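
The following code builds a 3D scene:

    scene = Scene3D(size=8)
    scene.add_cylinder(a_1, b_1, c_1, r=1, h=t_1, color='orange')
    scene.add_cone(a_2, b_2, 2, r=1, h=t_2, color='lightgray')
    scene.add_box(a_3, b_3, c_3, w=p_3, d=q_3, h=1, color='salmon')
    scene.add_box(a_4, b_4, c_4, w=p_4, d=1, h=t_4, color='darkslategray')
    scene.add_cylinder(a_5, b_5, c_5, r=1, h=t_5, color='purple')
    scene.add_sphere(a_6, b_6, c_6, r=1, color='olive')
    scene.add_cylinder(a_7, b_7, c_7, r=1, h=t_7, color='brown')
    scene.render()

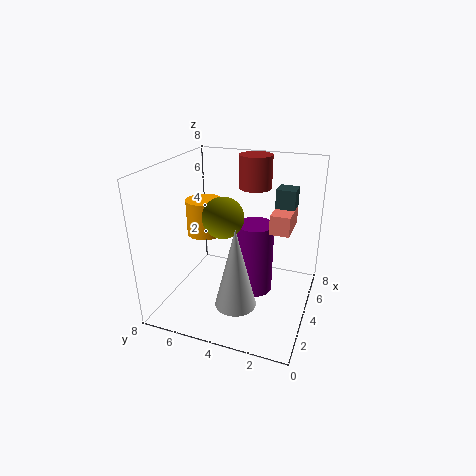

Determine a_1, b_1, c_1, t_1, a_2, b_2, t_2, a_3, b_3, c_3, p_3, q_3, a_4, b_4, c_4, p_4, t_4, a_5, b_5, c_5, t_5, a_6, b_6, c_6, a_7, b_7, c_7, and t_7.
a_1 = 4, b_1 = 6, c_1 = 4, t_1 = 2, a_2 = 1, b_2 = 3, t_2 = 4, a_3 = 3, b_3 = 1, c_3 = 5, p_3 = 2, q_3 = 1, a_4 = 4, b_4 = 1, c_4 = 6, p_4 = 1, t_4 = 1, a_5 = 4, b_5 = 3, c_5 = 1, t_5 = 4, a_6 = 2, b_6 = 4, c_6 = 6, a_7 = 7, b_7 = 4, c_7 = 6, t_7 = 2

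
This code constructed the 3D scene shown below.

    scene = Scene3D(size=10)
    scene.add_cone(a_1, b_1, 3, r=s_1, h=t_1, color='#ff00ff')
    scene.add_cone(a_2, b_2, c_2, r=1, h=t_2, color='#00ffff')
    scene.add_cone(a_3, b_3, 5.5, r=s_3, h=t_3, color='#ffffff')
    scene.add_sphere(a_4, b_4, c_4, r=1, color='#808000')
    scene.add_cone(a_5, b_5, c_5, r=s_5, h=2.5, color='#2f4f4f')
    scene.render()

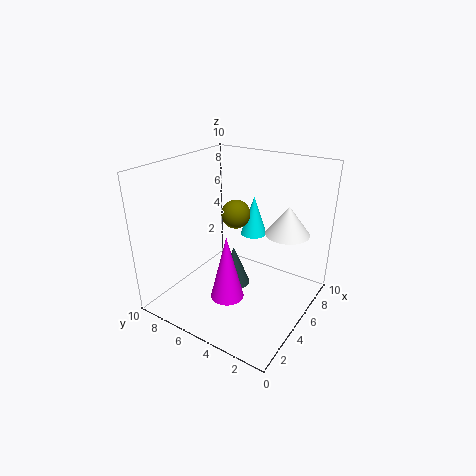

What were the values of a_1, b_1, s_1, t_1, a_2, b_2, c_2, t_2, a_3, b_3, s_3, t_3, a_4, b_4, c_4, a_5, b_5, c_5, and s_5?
a_1 = 1.5
b_1 = 3.5
s_1 = 1
t_1 = 4
a_2 = 8
b_2 = 5.5
c_2 = 4
t_2 = 3
a_3 = 6.5
b_3 = 2
s_3 = 1.5
t_3 = 2
a_4 = 5.5
b_4 = 5.5
c_4 = 6.5
a_5 = 3
b_5 = 4
c_5 = 3
s_5 = 1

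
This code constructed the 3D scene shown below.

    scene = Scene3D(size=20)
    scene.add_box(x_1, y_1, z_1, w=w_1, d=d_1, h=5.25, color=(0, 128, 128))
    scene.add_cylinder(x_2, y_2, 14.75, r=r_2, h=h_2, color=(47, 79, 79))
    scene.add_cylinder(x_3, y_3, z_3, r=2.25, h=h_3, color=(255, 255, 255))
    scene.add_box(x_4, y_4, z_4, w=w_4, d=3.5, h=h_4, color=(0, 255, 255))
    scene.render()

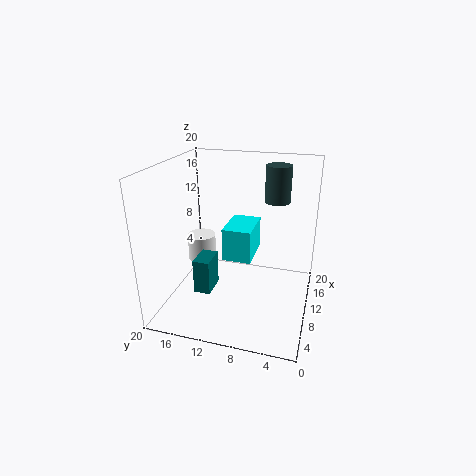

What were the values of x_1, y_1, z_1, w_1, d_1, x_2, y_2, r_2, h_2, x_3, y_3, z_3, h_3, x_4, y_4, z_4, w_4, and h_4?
x_1 = 8.5; y_1 = 14; z_1 = 0.75; w_1 = 4; d_1 = 2.5; x_2 = 13; y_2 = 5.25; r_2 = 1.75; h_2 = 5; x_3 = 15.25; y_3 = 17.75; z_3 = 3; h_3 = 4.25; x_4 = 4; y_4 = 6.75; z_4 = 9.75; w_4 = 5.25; h_4 = 4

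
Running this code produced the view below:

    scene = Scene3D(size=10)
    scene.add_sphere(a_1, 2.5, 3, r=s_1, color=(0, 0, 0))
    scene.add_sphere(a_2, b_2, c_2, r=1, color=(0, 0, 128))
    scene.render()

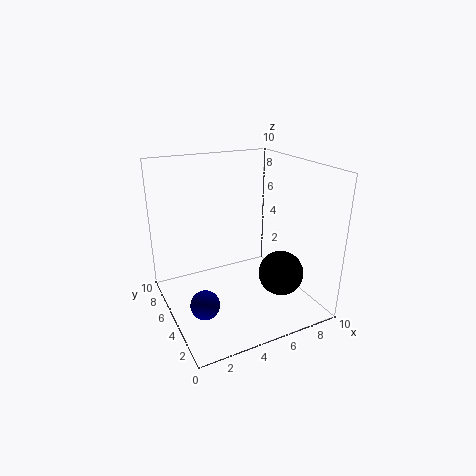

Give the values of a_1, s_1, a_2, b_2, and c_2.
a_1 = 7
s_1 = 1.5
a_2 = 2
b_2 = 4
c_2 = 1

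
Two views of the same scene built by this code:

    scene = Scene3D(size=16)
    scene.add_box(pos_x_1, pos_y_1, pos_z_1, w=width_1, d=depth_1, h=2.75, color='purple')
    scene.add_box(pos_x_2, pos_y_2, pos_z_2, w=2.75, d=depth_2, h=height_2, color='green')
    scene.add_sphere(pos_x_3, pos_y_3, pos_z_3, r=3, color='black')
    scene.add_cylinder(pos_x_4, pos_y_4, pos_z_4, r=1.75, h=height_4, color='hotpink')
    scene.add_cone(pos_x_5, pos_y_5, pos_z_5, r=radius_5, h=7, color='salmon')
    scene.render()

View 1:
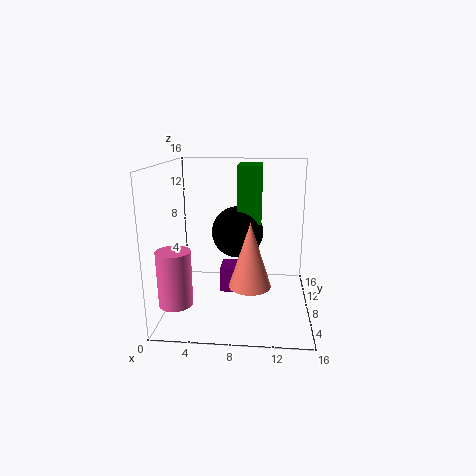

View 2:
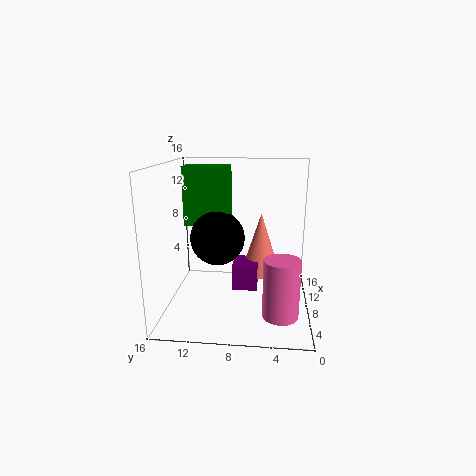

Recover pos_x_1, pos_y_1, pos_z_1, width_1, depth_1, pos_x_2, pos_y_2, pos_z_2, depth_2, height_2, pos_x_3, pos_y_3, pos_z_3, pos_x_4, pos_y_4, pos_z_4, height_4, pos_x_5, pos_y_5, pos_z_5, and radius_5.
pos_x_1 = 6.25, pos_y_1 = 5.75, pos_z_1 = 2.5, width_1 = 3.5, depth_1 = 2.75, pos_x_2 = 7.75, pos_y_2 = 9, pos_z_2 = 9.25, depth_2 = 5, height_2 = 6.5, pos_x_3 = 7.75, pos_y_3 = 10.25, pos_z_3 = 8, pos_x_4 = 2, pos_y_4 = 3.25, pos_z_4 = 2.25, height_4 = 5.75, pos_x_5 = 9.5, pos_y_5 = 5.5, pos_z_5 = 3.5, radius_5 = 2.25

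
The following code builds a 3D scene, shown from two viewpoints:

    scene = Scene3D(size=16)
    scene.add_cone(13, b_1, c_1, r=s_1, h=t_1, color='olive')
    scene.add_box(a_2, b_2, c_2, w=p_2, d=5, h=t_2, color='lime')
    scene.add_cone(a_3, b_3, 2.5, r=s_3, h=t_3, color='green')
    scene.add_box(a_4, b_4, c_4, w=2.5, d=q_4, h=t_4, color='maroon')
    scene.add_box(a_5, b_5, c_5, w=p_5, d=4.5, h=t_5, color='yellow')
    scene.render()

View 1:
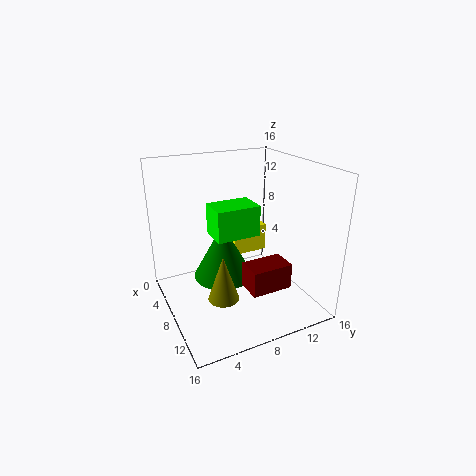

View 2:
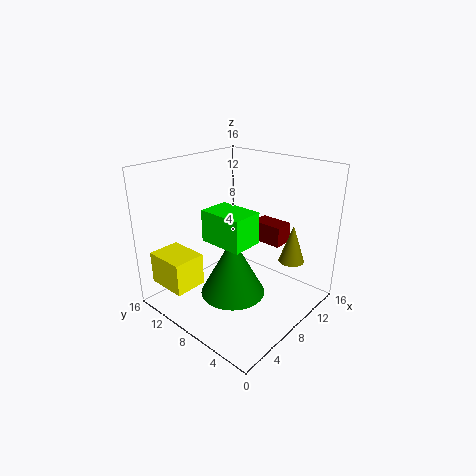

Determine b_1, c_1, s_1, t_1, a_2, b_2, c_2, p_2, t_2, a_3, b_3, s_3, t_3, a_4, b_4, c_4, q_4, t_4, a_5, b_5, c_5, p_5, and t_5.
b_1 = 4
c_1 = 4.5
s_1 = 1.5
t_1 = 4.5
a_2 = 5
b_2 = 5.5
c_2 = 8
p_2 = 3.5
t_2 = 3.5
a_3 = 6
b_3 = 7
s_3 = 3.5
t_3 = 6.5
a_4 = 13
b_4 = 6
c_4 = 5.5
q_4 = 4
t_4 = 2.5
a_5 = 0.5
b_5 = 9.5
c_5 = 3.5
p_5 = 3.5
t_5 = 3.5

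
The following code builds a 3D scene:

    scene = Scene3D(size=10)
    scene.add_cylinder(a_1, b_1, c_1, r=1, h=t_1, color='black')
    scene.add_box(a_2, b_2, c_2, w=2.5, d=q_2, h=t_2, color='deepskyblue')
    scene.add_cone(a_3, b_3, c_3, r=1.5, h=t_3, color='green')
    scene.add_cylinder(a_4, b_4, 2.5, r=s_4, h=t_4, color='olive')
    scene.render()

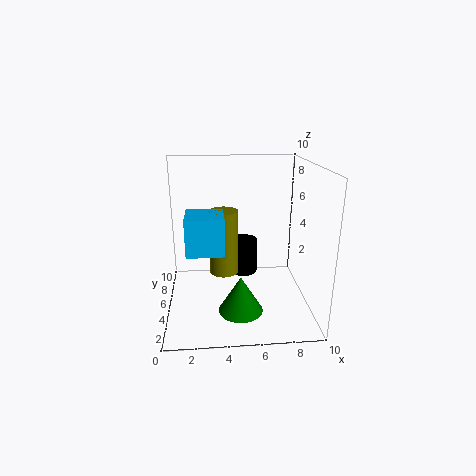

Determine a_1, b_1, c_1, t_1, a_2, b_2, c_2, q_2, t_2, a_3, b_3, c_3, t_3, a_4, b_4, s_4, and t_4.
a_1 = 5.5; b_1 = 6; c_1 = 2; t_1 = 2.5; a_2 = 1.5; b_2 = 3; c_2 = 4.5; q_2 = 2.5; t_2 = 2.5; a_3 = 5; b_3 = 3; c_3 = 0.5; t_3 = 2.5; a_4 = 4; b_4 = 5; s_4 = 1; t_4 = 4.5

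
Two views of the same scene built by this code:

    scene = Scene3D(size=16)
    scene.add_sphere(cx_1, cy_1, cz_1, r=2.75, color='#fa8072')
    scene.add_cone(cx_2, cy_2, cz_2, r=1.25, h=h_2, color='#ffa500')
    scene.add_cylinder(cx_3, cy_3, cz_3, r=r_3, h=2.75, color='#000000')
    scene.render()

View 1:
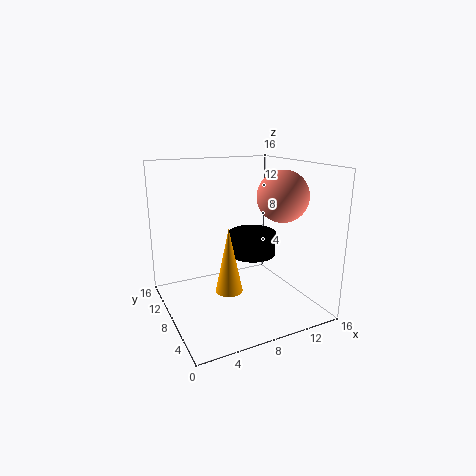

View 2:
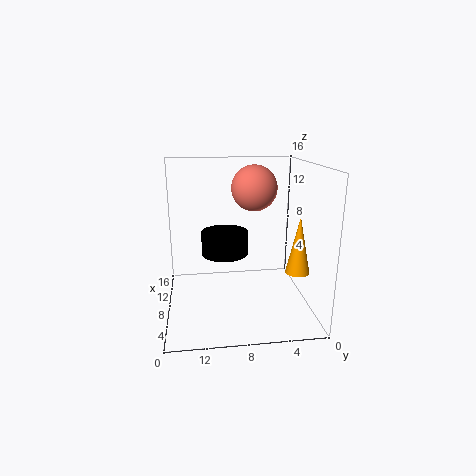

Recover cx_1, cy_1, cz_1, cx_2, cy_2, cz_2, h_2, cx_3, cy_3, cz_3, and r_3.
cx_1 = 12, cy_1 = 5.5, cz_1 = 12.75, cx_2 = 4.25, cy_2 = 2.25, cz_2 = 5.25, h_2 = 6, cx_3 = 10.5, cy_3 = 9.25, cz_3 = 5.25, r_3 = 2.75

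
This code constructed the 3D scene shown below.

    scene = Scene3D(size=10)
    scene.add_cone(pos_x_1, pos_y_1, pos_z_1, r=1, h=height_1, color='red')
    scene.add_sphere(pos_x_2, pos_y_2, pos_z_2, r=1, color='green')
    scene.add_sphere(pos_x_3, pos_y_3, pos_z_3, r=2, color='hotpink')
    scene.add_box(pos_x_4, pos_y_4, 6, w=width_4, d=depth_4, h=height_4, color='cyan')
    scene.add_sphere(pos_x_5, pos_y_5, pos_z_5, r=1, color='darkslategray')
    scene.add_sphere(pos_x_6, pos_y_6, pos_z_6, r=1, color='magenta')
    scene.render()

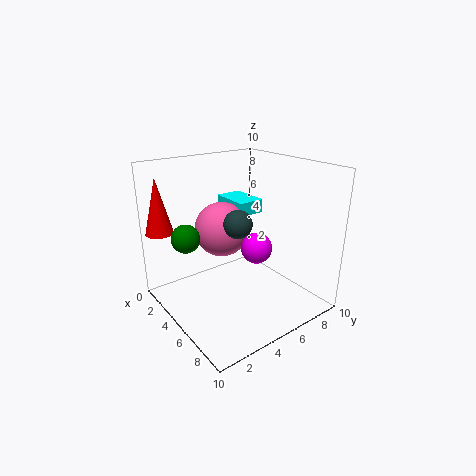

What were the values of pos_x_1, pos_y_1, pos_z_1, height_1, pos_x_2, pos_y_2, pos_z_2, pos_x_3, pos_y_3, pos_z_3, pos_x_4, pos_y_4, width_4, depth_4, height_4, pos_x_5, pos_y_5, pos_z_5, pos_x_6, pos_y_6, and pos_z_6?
pos_x_1 = 1; pos_y_1 = 1; pos_z_1 = 5; height_1 = 4; pos_x_2 = 3; pos_y_2 = 2; pos_z_2 = 5; pos_x_3 = 3; pos_y_3 = 5; pos_z_3 = 5; pos_x_4 = 1; pos_y_4 = 6; width_4 = 3; depth_4 = 2; height_4 = 1; pos_x_5 = 5; pos_y_5 = 5; pos_z_5 = 6; pos_x_6 = 7; pos_y_6 = 5; pos_z_6 = 5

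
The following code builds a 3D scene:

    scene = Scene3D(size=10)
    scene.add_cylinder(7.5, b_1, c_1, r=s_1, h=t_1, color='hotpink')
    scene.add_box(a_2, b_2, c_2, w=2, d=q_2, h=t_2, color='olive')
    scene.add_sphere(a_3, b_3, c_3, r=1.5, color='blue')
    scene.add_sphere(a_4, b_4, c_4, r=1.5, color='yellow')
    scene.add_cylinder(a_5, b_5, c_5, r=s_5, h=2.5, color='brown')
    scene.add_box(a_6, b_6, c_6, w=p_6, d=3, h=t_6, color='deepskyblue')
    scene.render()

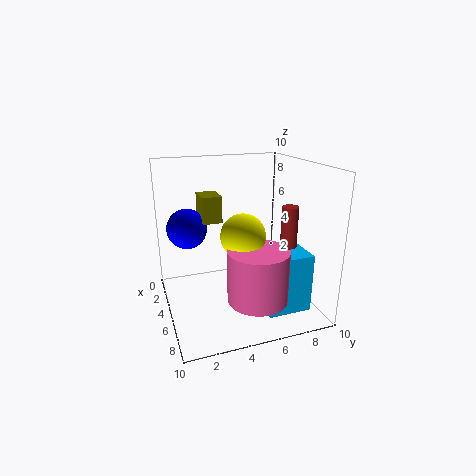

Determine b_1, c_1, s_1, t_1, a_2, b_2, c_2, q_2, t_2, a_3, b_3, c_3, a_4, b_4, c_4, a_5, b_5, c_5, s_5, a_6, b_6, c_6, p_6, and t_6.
b_1 = 5.5; c_1 = 1.5; s_1 = 2; t_1 = 3.5; a_2 = 1; b_2 = 3; c_2 = 5.5; q_2 = 1.5; t_2 = 2; a_3 = 2; b_3 = 2; c_3 = 5; a_4 = 6; b_4 = 5; c_4 = 5.5; a_5 = 8.5; b_5 = 7; c_5 = 5.5; s_5 = 0.5; a_6 = 5.5; b_6 = 6; c_6 = 0.5; p_6 = 3; t_6 = 4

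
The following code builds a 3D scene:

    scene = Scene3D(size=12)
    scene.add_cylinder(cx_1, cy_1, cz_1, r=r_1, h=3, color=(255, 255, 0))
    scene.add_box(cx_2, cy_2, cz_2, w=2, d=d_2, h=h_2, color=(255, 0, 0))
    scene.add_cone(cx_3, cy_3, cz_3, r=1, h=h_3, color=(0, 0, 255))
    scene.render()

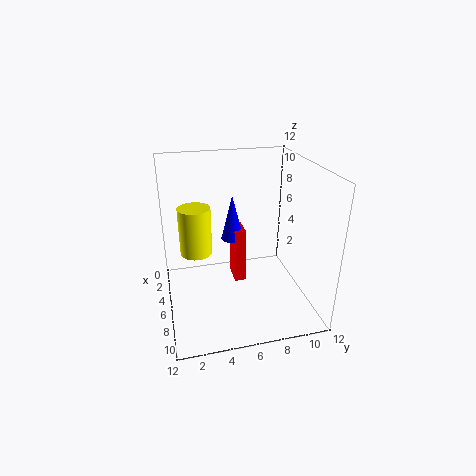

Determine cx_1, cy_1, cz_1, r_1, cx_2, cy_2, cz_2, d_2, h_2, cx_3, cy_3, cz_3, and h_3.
cx_1 = 11, cy_1 = 2, cz_1 = 8, r_1 = 1, cx_2 = 3, cy_2 = 6, cz_2 = 1, d_2 = 1, h_2 = 5, cx_3 = 4, cy_3 = 6, cz_3 = 5, h_3 = 4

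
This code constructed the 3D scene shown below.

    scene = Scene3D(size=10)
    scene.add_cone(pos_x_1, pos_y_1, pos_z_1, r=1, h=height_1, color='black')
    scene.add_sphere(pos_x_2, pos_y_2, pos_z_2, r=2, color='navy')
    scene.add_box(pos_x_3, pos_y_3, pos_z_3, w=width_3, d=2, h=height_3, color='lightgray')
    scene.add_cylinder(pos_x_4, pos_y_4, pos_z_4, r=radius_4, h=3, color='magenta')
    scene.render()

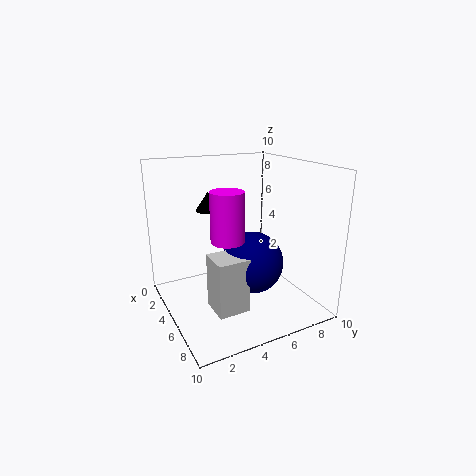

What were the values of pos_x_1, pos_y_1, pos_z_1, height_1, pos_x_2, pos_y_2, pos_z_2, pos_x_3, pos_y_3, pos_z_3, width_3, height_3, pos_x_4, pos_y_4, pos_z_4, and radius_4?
pos_x_1 = 1, pos_y_1 = 4.5, pos_z_1 = 6, height_1 = 1.5, pos_x_2 = 7, pos_y_2 = 5, pos_z_2 = 4, pos_x_3 = 6.5, pos_y_3 = 2, pos_z_3 = 1.5, width_3 = 2, height_3 = 3.5, pos_x_4 = 7.5, pos_y_4 = 3, pos_z_4 = 6, radius_4 = 1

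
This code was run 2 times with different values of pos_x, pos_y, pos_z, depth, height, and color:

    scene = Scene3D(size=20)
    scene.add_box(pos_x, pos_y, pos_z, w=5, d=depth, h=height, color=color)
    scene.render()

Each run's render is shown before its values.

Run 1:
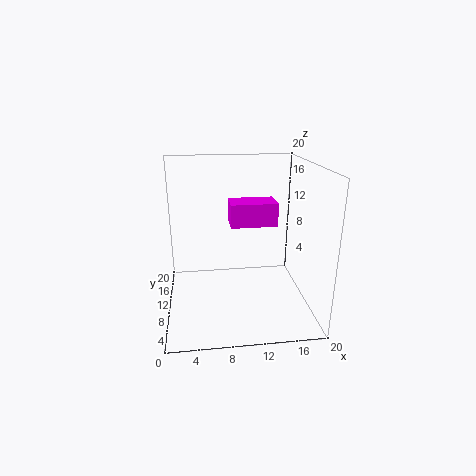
pos_x = 8, pos_y = 0.5, pos_z = 15, depth = 3, height = 2.5, color = 'magenta'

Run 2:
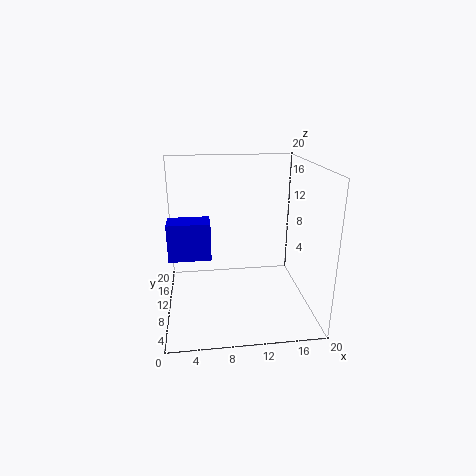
pos_x = 1, pos_y = 3.5, pos_z = 10, depth = 3, height = 4.5, color = 'blue'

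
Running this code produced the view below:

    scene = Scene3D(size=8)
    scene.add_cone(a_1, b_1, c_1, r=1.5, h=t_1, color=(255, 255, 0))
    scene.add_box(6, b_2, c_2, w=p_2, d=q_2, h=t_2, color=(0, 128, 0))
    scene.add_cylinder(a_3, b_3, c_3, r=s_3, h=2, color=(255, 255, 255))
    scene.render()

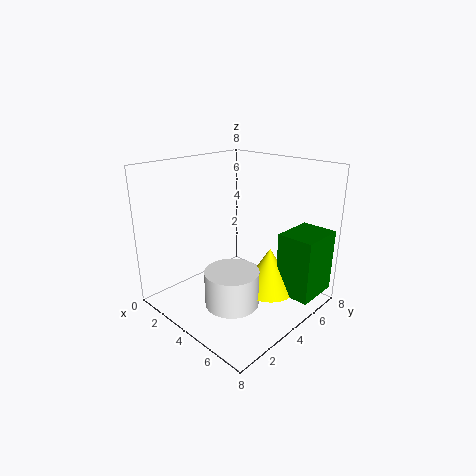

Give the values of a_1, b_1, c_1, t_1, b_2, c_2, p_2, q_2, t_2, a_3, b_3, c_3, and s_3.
a_1 = 5.5
b_1 = 5
c_1 = 1
t_1 = 2.5
b_2 = 5
c_2 = 1
p_2 = 2
q_2 = 2.5
t_2 = 3.5
a_3 = 4.5
b_3 = 3
c_3 = 0.5
s_3 = 1.5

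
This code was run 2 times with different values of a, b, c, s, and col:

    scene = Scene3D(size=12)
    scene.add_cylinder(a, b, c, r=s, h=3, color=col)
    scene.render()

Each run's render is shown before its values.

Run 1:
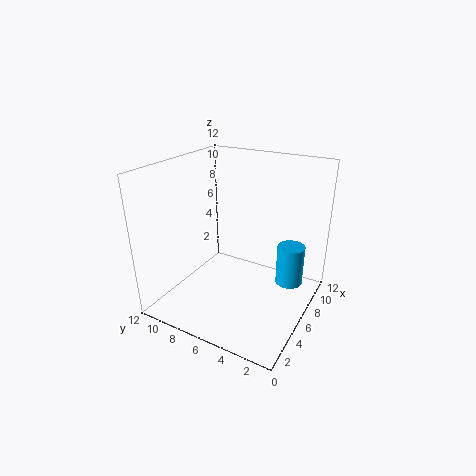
a = 5
b = 1
c = 4
s = 1
col = 'deepskyblue'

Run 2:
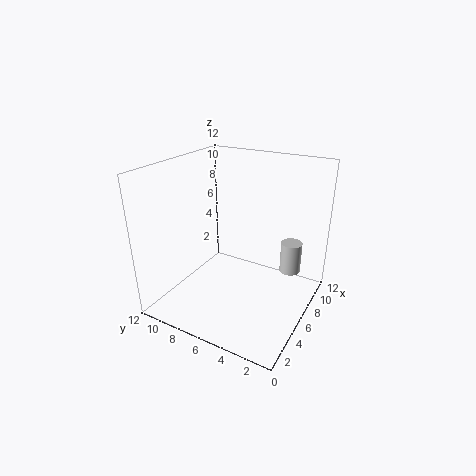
a = 11
b = 3
c = 1
s = 1
col = 'lightgray'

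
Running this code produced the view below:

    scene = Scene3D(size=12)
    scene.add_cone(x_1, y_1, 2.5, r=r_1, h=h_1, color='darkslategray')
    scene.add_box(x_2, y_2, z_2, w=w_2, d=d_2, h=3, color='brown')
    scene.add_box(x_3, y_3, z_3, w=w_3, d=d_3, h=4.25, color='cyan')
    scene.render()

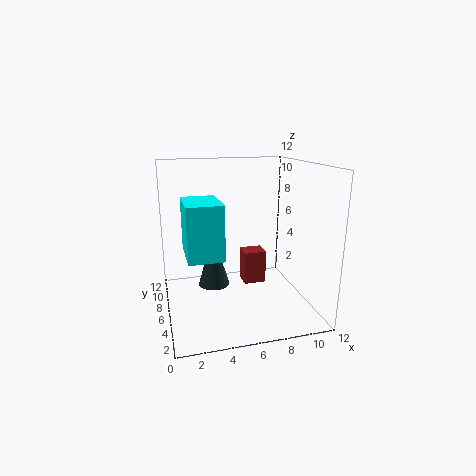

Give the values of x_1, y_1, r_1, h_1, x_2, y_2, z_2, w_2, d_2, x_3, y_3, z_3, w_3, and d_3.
x_1 = 3.75, y_1 = 5.25, r_1 = 1.25, h_1 = 4.25, x_2 = 7, y_2 = 7.25, z_2 = 1, w_2 = 2, d_2 = 1.75, x_3 = 1.5, y_3 = 3, z_3 = 5.25, w_3 = 2.75, d_3 = 4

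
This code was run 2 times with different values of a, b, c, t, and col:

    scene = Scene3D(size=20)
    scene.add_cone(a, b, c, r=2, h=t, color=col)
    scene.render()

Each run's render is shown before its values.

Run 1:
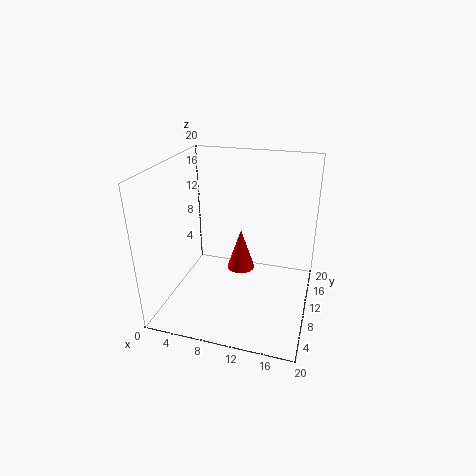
a = 10; b = 11.5; c = 4.5; t = 6; col = 'red'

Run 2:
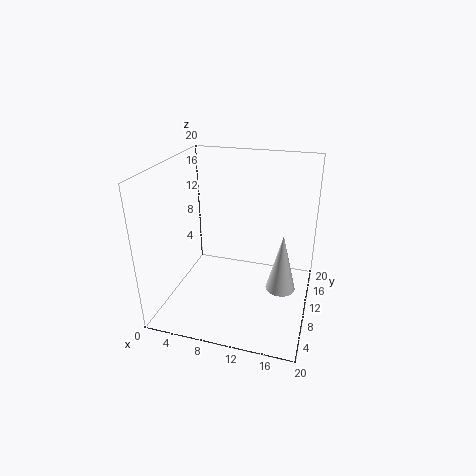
a = 16.5; b = 8.5; c = 4; t = 8; col = 'white'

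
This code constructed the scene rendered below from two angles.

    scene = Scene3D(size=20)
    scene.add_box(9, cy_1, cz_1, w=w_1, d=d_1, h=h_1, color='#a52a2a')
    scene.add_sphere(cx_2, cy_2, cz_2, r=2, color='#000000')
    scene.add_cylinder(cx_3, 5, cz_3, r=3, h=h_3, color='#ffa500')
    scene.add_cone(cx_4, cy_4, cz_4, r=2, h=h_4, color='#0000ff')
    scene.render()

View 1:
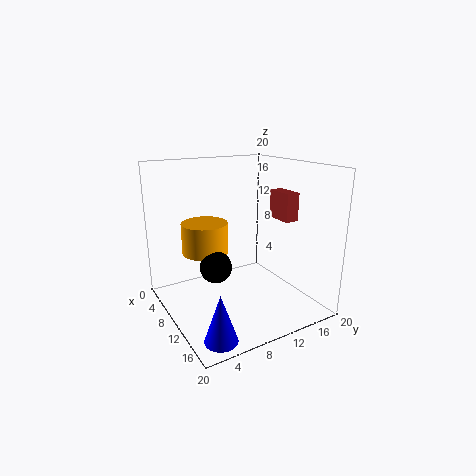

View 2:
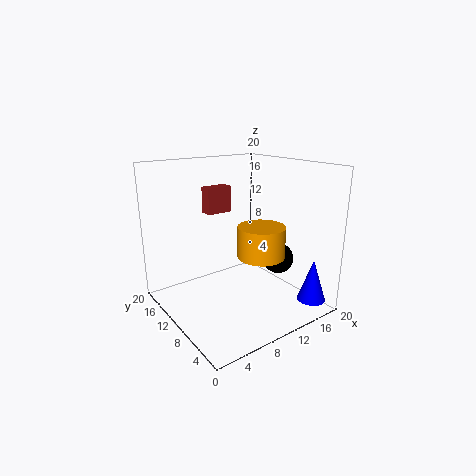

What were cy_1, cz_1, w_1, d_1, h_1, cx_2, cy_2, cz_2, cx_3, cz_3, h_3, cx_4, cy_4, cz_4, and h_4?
cy_1 = 16, cz_1 = 12, w_1 = 4, d_1 = 2, h_1 = 4, cx_2 = 13, cy_2 = 5, cz_2 = 8, cx_3 = 10, cz_3 = 9, h_3 = 4, cx_4 = 18, cy_4 = 3, cz_4 = 1, h_4 = 6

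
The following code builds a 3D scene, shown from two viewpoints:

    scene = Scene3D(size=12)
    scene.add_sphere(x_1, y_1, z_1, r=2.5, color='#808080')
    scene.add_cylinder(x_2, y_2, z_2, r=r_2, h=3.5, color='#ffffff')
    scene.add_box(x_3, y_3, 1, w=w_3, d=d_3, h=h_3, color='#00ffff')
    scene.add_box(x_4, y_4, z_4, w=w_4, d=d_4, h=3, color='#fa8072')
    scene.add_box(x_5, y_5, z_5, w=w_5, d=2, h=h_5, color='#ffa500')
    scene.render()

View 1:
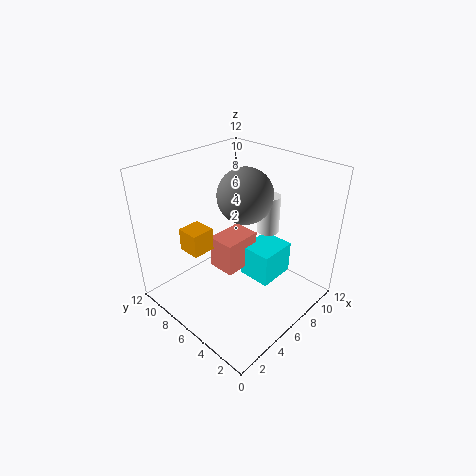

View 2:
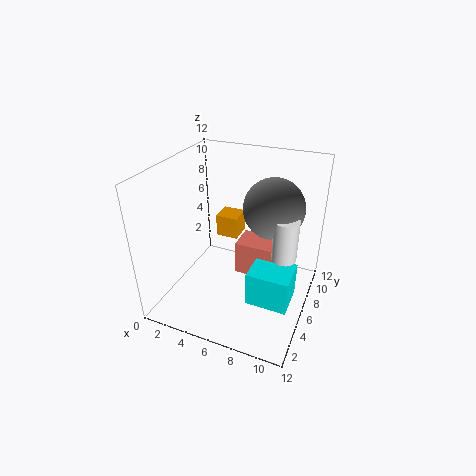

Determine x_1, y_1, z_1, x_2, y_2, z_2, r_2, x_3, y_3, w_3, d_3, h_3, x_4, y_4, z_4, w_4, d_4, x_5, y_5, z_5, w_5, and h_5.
x_1 = 8.5, y_1 = 7.5, z_1 = 8.5, x_2 = 10, y_2 = 6, z_2 = 5, r_2 = 1, x_3 = 7.5, y_3 = 4, w_3 = 3.5, d_3 = 3, h_3 = 3, x_4 = 5.5, y_4 = 6.5, z_4 = 2, w_4 = 3.5, d_4 = 2.5, x_5 = 3, y_5 = 8, z_5 = 4.5, w_5 = 2, h_5 = 2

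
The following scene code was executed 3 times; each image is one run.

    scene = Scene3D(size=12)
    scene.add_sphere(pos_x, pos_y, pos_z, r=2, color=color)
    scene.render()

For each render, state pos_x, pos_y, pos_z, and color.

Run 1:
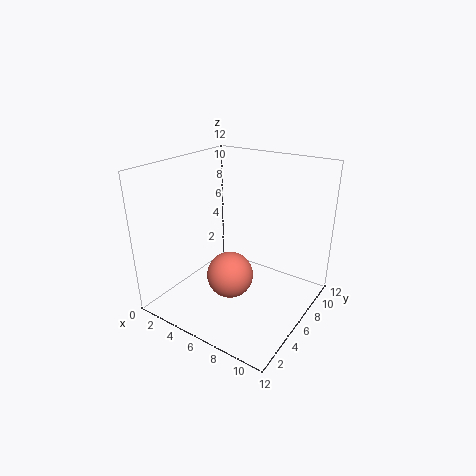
pos_x = 5.5; pos_y = 5.5; pos_z = 2.5; color = 'salmon'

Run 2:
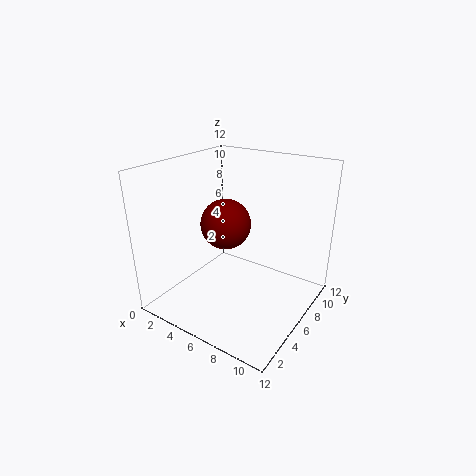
pos_x = 5.5; pos_y = 5; pos_z = 7.5; color = 'maroon'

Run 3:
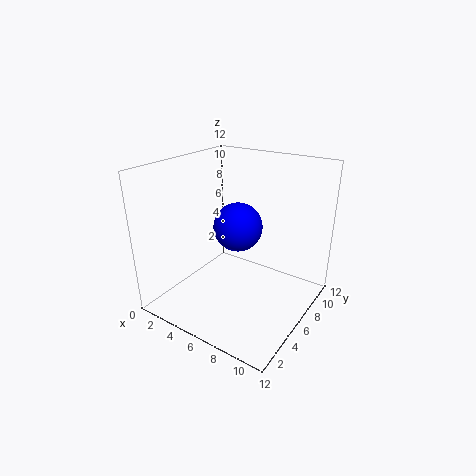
pos_x = 6; pos_y = 6; pos_z = 7; color = 'blue'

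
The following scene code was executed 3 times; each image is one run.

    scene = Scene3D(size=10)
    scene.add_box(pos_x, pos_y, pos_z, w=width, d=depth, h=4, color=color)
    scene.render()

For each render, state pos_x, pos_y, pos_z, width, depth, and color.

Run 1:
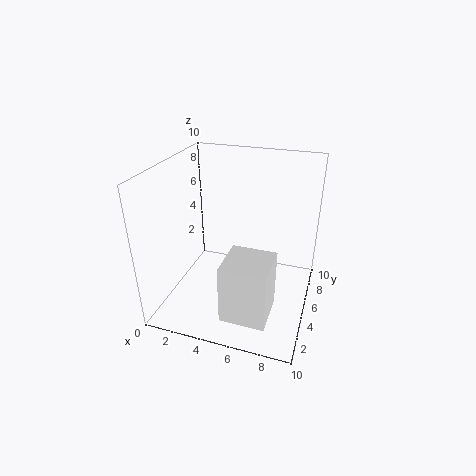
pos_x = 5, pos_y = 1, pos_z = 1, width = 3, depth = 3, color = 'white'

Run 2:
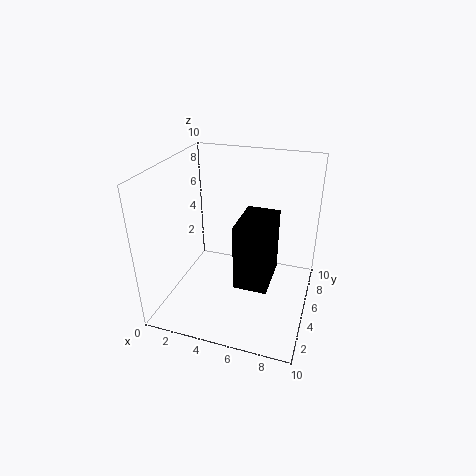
pos_x = 6, pos_y = 1, pos_z = 4, width = 2, depth = 3, color = 'black'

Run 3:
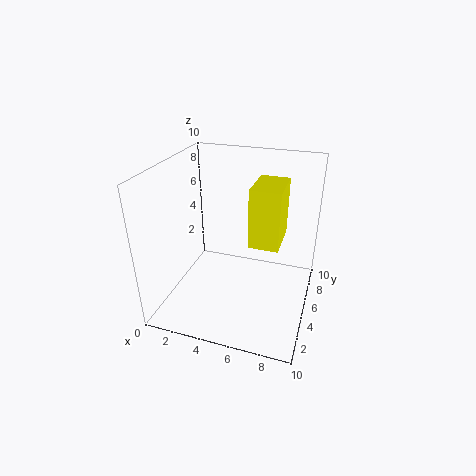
pos_x = 6, pos_y = 4, pos_z = 5, width = 2, depth = 3, color = 'yellow'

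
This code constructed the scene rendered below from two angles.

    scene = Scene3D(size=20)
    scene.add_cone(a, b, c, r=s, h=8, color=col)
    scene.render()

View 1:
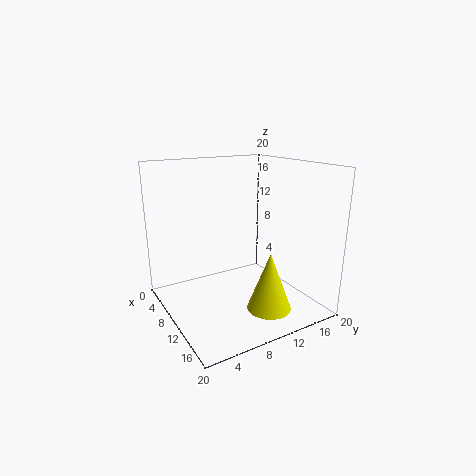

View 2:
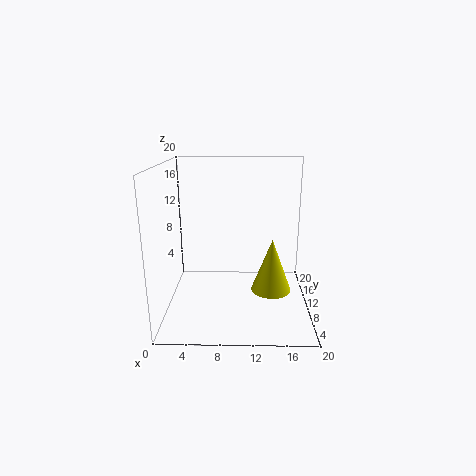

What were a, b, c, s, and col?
a = 15
b = 12
c = 1
s = 3
col = 'yellow'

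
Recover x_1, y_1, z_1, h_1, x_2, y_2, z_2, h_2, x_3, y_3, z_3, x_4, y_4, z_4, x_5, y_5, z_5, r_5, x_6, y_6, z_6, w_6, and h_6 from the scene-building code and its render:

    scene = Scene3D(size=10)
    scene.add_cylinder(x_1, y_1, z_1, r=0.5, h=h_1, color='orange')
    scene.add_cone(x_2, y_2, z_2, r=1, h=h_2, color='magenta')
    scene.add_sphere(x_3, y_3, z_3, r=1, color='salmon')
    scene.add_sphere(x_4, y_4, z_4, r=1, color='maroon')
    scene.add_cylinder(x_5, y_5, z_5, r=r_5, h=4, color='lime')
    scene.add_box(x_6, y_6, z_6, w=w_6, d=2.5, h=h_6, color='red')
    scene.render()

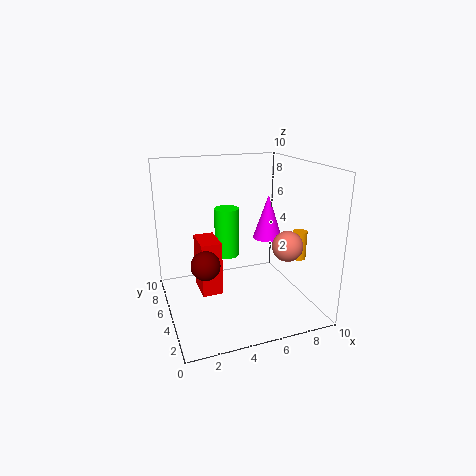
x_1 = 9
y_1 = 3.5
z_1 = 3.5
h_1 = 2
x_2 = 7
y_2 = 4.5
z_2 = 5
h_2 = 3
x_3 = 7.5
y_3 = 2.5
z_3 = 5
x_4 = 2.5
y_4 = 4.5
z_4 = 3.5
x_5 = 5.5
y_5 = 9
z_5 = 2
r_5 = 1
x_6 = 2.5
y_6 = 5.5
z_6 = 0.5
w_6 = 1.5
h_6 = 4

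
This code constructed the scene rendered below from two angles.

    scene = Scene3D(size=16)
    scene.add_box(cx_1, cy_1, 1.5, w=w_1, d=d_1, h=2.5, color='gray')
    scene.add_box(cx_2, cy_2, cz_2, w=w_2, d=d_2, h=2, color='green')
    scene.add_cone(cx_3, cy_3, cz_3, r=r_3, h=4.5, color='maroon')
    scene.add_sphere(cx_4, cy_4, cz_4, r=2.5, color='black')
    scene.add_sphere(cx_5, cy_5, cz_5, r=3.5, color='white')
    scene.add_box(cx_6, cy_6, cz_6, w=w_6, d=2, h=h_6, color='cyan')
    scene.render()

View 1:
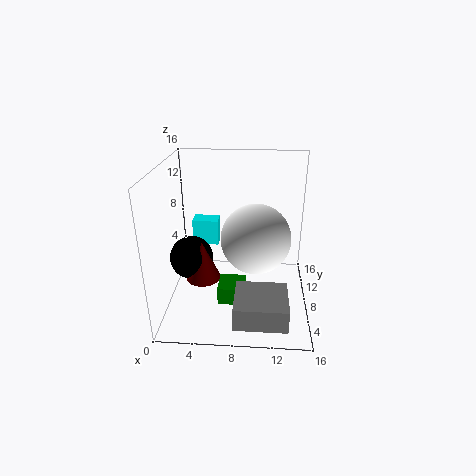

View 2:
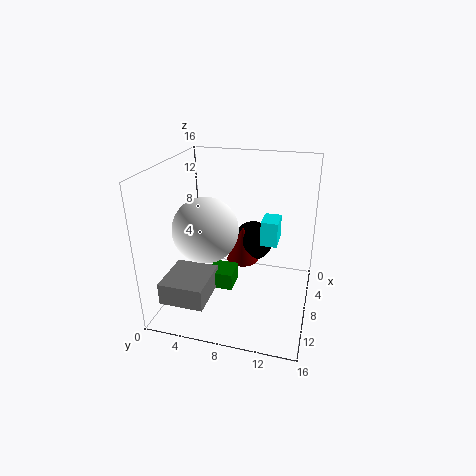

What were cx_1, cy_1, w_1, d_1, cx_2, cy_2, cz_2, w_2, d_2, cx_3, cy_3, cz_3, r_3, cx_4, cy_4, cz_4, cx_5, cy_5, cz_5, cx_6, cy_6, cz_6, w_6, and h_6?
cx_1 = 8; cy_1 = 0.5; w_1 = 5.5; d_1 = 5; cx_2 = 6; cy_2 = 4.5; cz_2 = 1.5; w_2 = 3; d_2 = 3; cx_3 = 4; cy_3 = 7.5; cz_3 = 3; r_3 = 2; cx_4 = 2.5; cy_4 = 8.5; cz_4 = 5; cx_5 = 10; cy_5 = 5; cz_5 = 9.5; cx_6 = 2.5; cy_6 = 10; cz_6 = 6; w_6 = 3; h_6 = 3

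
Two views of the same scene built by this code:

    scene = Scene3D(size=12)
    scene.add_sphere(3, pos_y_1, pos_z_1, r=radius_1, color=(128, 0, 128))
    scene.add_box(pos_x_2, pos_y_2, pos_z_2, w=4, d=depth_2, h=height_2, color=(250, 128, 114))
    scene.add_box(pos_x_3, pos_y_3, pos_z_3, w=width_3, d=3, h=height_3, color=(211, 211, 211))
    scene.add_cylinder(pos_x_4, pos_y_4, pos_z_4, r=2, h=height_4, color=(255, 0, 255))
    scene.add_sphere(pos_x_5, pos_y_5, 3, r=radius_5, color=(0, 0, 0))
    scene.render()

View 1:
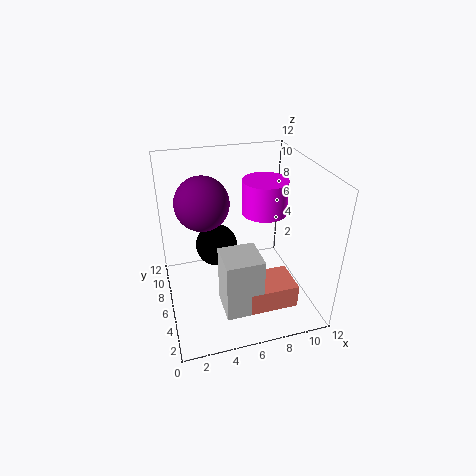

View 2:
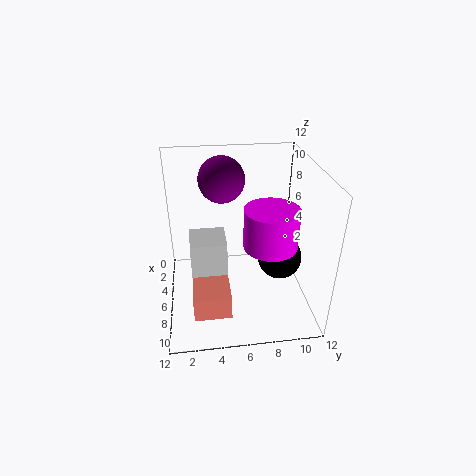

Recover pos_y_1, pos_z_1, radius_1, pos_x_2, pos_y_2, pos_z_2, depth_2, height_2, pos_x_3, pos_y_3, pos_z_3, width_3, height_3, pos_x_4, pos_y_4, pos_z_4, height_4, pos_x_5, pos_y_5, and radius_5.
pos_y_1 = 5, pos_z_1 = 10, radius_1 = 2, pos_x_2 = 6, pos_y_2 = 2, pos_z_2 = 1, depth_2 = 3, height_2 = 2, pos_x_3 = 4, pos_y_3 = 2, pos_z_3 = 1, width_3 = 3, height_3 = 5, pos_x_4 = 9, pos_y_4 = 8, pos_z_4 = 7, height_4 = 3, pos_x_5 = 5, pos_y_5 = 10, radius_5 = 2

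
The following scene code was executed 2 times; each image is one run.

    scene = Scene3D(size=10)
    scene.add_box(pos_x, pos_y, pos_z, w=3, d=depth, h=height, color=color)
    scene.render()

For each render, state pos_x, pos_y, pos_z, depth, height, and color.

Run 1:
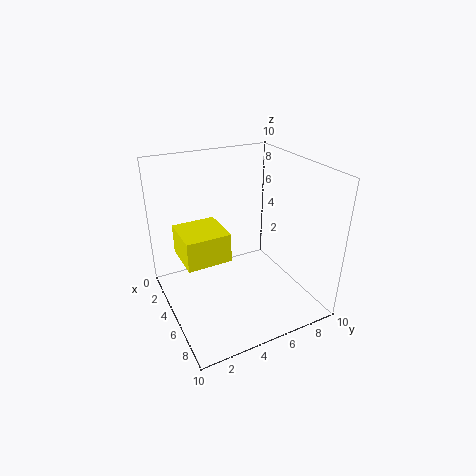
pos_x = 3
pos_y = 1
pos_z = 4
depth = 3
height = 2
color = 'yellow'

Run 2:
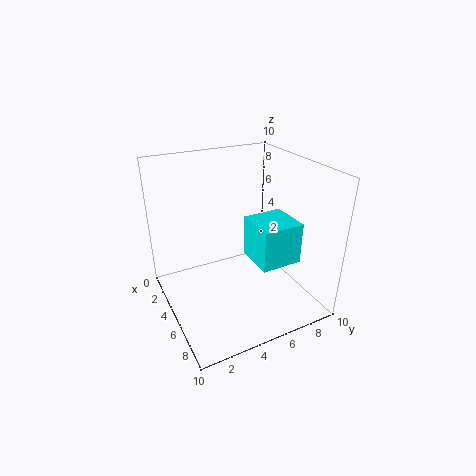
pos_x = 4
pos_y = 6
pos_z = 3
depth = 3
height = 3
color = 'cyan'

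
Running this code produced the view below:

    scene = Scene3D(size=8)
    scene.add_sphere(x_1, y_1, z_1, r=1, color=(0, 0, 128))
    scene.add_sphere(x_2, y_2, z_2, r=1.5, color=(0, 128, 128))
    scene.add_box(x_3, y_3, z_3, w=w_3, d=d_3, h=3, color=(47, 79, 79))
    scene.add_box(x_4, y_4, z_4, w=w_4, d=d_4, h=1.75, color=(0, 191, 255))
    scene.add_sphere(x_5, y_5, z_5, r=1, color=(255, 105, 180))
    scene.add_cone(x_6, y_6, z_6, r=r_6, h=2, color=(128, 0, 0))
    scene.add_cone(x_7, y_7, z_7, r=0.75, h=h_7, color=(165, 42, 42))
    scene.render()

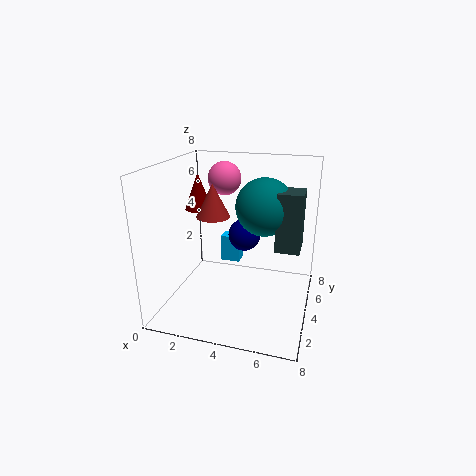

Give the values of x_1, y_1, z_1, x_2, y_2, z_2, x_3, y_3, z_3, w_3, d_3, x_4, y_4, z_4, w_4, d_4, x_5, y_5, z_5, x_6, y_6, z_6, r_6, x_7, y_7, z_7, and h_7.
x_1 = 3.75
y_1 = 6.25
z_1 = 3.25
x_2 = 5.5
y_2 = 3.75
z_2 = 6
x_3 = 6.25
y_3 = 2.75
z_3 = 4
w_3 = 1.25
d_3 = 1.5
x_4 = 2
y_4 = 6.75
z_4 = 1
w_4 = 1.25
d_4 = 1
x_5 = 2.5
y_5 = 6.25
z_5 = 6.75
x_6 = 1.75
y_6 = 4
z_6 = 5.5
r_6 = 0.75
x_7 = 3.75
y_7 = 1
z_7 = 6.25
h_7 = 1.5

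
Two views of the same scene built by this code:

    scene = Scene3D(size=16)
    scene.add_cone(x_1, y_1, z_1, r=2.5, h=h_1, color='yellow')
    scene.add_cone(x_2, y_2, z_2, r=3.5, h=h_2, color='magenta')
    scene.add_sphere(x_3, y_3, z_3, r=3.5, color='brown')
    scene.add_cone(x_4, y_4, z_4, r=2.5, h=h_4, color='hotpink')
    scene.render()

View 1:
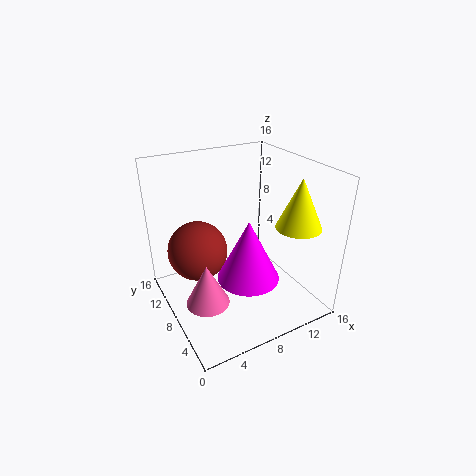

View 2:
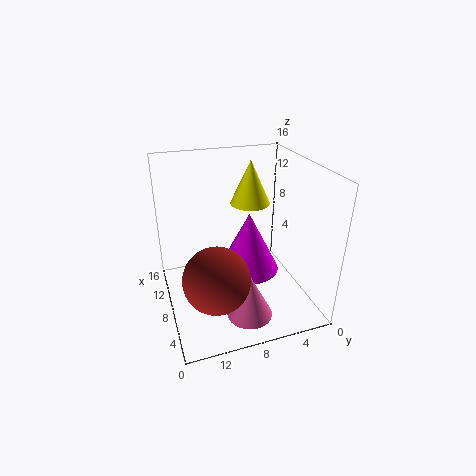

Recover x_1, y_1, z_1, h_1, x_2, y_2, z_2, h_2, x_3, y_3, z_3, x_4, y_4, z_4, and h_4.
x_1 = 13.5, y_1 = 4.5, z_1 = 9.5, h_1 = 5.5, x_2 = 8.5, y_2 = 6.5, z_2 = 3.5, h_2 = 7, x_3 = 4.5, y_3 = 11.5, z_3 = 5.5, x_4 = 4, y_4 = 8, z_4 = 0.5, h_4 = 5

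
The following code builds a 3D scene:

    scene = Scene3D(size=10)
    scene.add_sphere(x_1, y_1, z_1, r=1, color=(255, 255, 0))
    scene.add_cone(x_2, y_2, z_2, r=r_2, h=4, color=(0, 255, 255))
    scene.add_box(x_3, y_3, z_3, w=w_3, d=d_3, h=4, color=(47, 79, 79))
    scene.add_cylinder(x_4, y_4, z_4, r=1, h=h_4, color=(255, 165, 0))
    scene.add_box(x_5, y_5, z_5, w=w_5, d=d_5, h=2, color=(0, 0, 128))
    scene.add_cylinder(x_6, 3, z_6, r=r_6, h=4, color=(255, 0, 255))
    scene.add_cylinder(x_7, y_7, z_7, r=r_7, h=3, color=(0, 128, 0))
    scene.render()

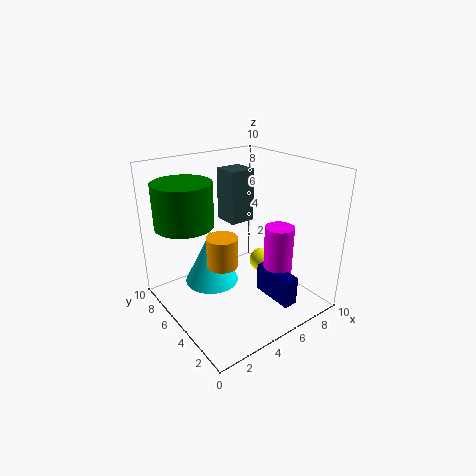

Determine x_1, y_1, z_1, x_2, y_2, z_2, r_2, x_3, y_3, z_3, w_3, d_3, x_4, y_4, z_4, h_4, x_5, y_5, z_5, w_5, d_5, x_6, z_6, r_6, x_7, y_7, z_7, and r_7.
x_1 = 9; y_1 = 7; z_1 = 1; x_2 = 4; y_2 = 7; z_2 = 1; r_2 = 2; x_3 = 6; y_3 = 7; z_3 = 5; w_3 = 2; d_3 = 2; x_4 = 3; y_4 = 4; z_4 = 4; h_4 = 2; x_5 = 6; y_5 = 1; z_5 = 1; w_5 = 1; d_5 = 3; x_6 = 7; z_6 = 2; r_6 = 1; x_7 = 2; y_7 = 7; z_7 = 6; r_7 = 2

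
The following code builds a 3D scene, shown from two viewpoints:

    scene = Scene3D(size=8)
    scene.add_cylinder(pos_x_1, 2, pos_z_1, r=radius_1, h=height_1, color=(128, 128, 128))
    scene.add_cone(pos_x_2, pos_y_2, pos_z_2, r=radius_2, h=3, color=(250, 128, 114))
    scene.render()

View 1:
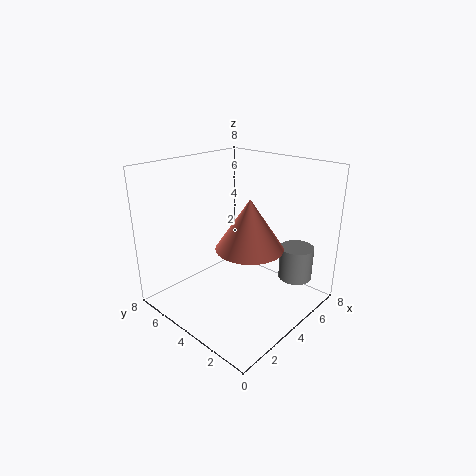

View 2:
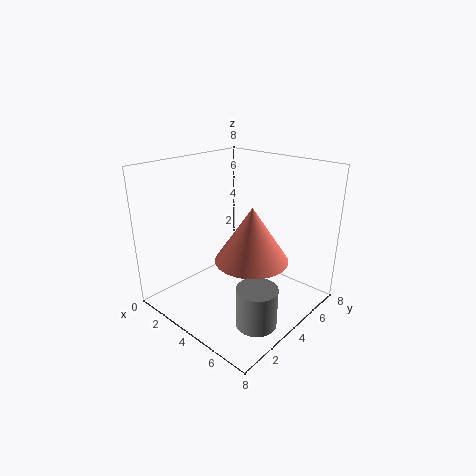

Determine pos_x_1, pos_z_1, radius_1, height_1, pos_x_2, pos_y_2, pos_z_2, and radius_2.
pos_x_1 = 7
pos_z_1 = 1
radius_1 = 1
height_1 = 2
pos_x_2 = 5
pos_y_2 = 4
pos_z_2 = 3
radius_2 = 2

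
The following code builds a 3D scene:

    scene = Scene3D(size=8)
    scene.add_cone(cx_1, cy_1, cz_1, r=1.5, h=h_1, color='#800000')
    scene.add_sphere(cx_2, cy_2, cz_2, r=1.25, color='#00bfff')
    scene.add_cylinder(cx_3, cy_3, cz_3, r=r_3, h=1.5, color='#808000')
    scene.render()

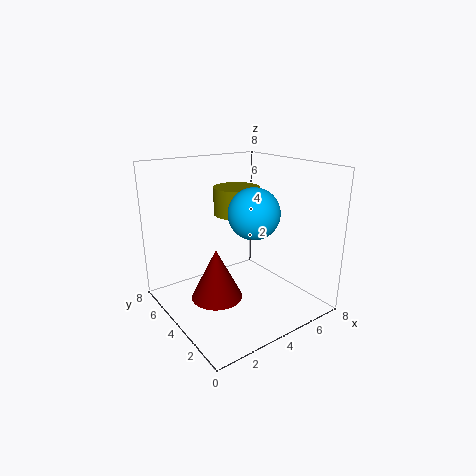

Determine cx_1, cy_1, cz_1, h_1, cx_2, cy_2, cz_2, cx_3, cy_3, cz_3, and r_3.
cx_1 = 3, cy_1 = 4.75, cz_1 = 0.25, h_1 = 3, cx_2 = 3.5, cy_2 = 2, cz_2 = 6, cx_3 = 4.25, cy_3 = 4.5, cz_3 = 5.25, r_3 = 1.25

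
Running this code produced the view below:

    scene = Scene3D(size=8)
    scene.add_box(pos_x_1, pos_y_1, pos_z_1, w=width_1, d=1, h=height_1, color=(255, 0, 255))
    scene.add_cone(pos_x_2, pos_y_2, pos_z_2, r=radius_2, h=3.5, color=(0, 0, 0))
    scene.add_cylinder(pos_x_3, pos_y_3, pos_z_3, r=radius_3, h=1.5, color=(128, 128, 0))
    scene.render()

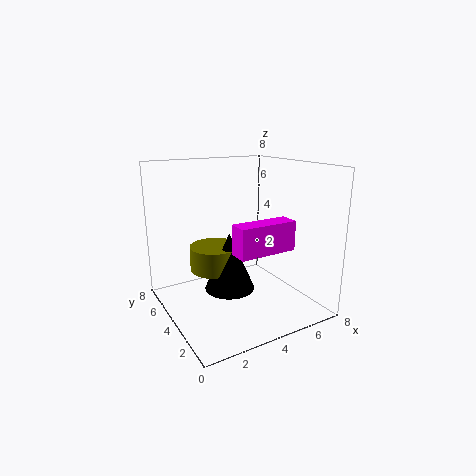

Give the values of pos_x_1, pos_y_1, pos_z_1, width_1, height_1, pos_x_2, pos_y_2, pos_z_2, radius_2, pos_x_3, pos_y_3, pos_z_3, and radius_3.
pos_x_1 = 2.5, pos_y_1 = 1, pos_z_1 = 4, width_1 = 3, height_1 = 1.5, pos_x_2 = 4, pos_y_2 = 5, pos_z_2 = 0.5, radius_2 = 1.5, pos_x_3 = 3.5, pos_y_3 = 6, pos_z_3 = 1.5, radius_3 = 1.5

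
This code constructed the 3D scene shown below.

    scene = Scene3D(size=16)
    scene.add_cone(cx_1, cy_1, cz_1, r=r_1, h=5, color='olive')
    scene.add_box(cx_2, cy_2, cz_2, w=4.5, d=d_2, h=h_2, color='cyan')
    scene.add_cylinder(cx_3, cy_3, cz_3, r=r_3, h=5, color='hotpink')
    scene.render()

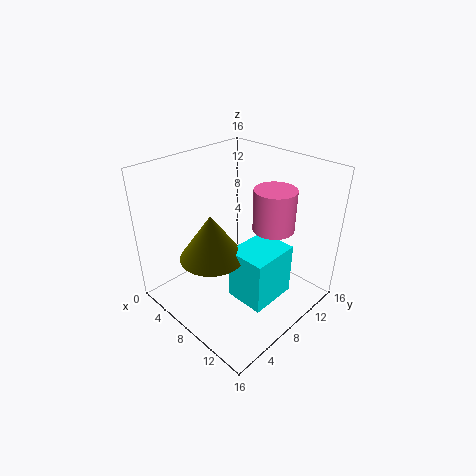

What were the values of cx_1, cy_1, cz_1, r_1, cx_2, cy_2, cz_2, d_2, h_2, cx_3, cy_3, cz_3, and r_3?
cx_1 = 7, cy_1 = 5, cz_1 = 6.5, r_1 = 3.5, cx_2 = 8.5, cy_2 = 6, cz_2 = 1.5, d_2 = 5.5, h_2 = 6, cx_3 = 9, cy_3 = 13, cz_3 = 7.5, r_3 = 2.5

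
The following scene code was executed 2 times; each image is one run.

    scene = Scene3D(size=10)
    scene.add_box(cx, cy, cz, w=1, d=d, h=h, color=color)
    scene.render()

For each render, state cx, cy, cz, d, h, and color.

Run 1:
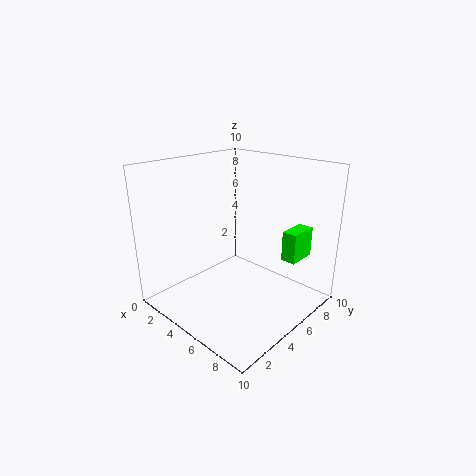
cx = 8
cy = 6
cz = 4
d = 2
h = 2
color = 'lime'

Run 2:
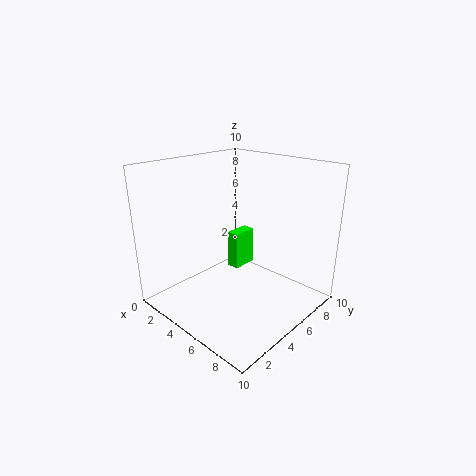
cx = 2
cy = 7
cz = 1
d = 2
h = 3
color = 'lime'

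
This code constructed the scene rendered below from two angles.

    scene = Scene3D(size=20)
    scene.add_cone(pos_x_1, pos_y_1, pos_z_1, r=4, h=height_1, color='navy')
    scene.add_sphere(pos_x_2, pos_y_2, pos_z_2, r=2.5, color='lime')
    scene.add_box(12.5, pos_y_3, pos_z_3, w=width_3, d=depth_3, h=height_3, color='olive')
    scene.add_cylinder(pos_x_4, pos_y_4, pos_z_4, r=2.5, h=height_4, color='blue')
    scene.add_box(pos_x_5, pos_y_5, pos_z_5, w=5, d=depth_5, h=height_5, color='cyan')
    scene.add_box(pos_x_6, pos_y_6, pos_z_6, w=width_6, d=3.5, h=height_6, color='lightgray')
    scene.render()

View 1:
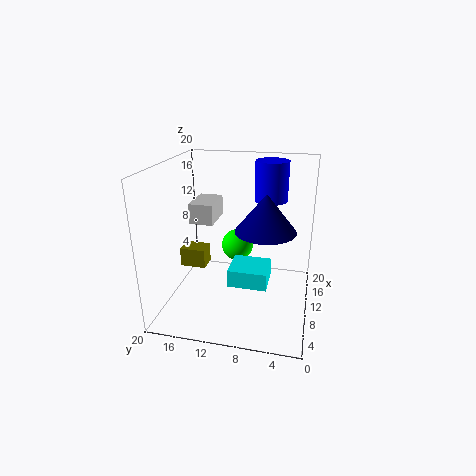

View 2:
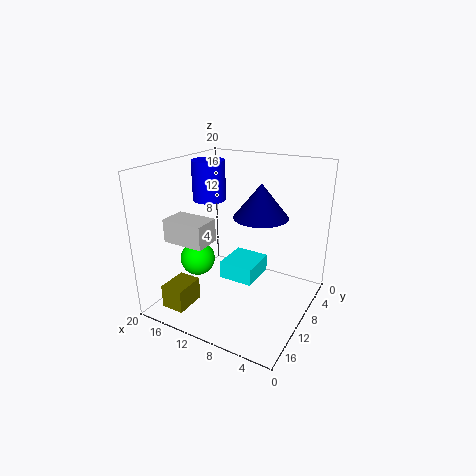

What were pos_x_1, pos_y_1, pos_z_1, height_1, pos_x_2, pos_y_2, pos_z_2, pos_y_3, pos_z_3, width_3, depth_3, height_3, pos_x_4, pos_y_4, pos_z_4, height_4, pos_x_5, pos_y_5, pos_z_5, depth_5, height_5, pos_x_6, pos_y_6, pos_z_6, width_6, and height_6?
pos_x_1 = 8.5
pos_y_1 = 6
pos_z_1 = 12
height_1 = 5
pos_x_2 = 16
pos_y_2 = 11.5
pos_z_2 = 6
pos_y_3 = 16
pos_z_3 = 3
width_3 = 3
depth_3 = 4
height_3 = 3
pos_x_4 = 17
pos_y_4 = 6.5
pos_z_4 = 13.5
height_4 = 6
pos_x_5 = 7.5
pos_y_5 = 5.5
pos_z_5 = 3.5
depth_5 = 5.5
height_5 = 2.5
pos_x_6 = 11
pos_y_6 = 14
pos_z_6 = 11
width_6 = 5.5
height_6 = 3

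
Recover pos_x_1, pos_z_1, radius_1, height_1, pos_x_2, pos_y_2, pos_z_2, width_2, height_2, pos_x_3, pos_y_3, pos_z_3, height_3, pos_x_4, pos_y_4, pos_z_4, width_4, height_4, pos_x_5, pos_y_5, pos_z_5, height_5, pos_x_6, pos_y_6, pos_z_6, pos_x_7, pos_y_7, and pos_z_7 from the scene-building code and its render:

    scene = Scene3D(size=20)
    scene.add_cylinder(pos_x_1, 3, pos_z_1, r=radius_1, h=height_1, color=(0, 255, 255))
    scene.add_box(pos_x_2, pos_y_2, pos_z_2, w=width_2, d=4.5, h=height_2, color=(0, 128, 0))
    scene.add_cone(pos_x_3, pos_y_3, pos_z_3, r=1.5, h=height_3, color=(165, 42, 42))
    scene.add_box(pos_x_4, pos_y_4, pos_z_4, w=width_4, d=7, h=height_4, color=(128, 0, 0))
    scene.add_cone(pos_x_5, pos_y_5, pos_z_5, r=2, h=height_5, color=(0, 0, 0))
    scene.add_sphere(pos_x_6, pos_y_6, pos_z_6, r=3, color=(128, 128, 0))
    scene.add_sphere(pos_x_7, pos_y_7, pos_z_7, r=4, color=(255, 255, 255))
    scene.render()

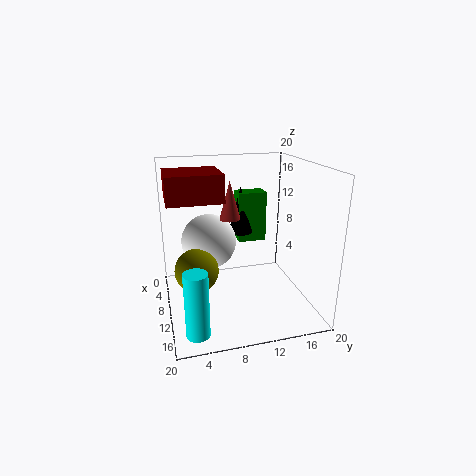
pos_x_1 = 17; pos_z_1 = 0.5; radius_1 = 1.5; height_1 = 8.5; pos_x_2 = 0.5; pos_y_2 = 12; pos_z_2 = 6.5; width_2 = 3; height_2 = 8; pos_x_3 = 7.5; pos_y_3 = 9.5; pos_z_3 = 12; height_3 = 5.5; pos_x_4 = 7; pos_y_4 = 0.5; pos_z_4 = 16; width_4 = 6.5; height_4 = 3.5; pos_x_5 = 2.5; pos_y_5 = 12.5; pos_z_5 = 8; height_5 = 7.5; pos_x_6 = 10.5; pos_y_6 = 4; pos_z_6 = 6; pos_x_7 = 6.5; pos_y_7 = 6.5; pos_z_7 = 8.5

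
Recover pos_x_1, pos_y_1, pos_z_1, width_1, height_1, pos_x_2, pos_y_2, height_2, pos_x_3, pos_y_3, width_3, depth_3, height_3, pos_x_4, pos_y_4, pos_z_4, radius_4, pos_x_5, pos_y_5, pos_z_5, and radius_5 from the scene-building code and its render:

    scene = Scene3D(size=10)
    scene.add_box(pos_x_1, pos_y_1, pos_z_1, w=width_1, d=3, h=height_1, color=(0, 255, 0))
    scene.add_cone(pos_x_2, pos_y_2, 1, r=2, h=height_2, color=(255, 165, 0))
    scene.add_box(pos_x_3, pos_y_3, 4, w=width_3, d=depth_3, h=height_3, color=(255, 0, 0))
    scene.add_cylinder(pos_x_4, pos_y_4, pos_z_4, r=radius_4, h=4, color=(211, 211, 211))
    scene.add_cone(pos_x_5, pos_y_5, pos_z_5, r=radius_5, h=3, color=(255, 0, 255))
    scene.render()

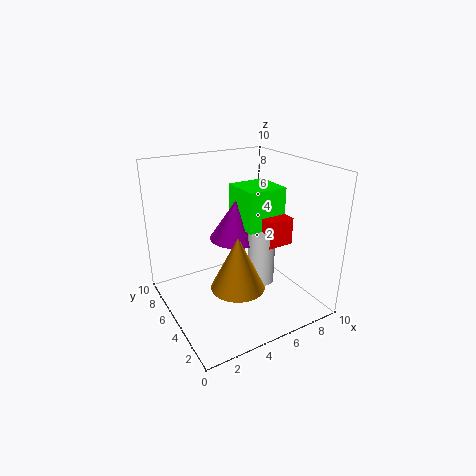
pos_x_1 = 6, pos_y_1 = 5, pos_z_1 = 5, width_1 = 3, height_1 = 3, pos_x_2 = 5, pos_y_2 = 5, height_2 = 4, pos_x_3 = 7, pos_y_3 = 4, width_3 = 2, depth_3 = 2, height_3 = 2, pos_x_4 = 7, pos_y_4 = 5, pos_z_4 = 1, radius_4 = 1, pos_x_5 = 6, pos_y_5 = 7, pos_z_5 = 4, radius_5 = 2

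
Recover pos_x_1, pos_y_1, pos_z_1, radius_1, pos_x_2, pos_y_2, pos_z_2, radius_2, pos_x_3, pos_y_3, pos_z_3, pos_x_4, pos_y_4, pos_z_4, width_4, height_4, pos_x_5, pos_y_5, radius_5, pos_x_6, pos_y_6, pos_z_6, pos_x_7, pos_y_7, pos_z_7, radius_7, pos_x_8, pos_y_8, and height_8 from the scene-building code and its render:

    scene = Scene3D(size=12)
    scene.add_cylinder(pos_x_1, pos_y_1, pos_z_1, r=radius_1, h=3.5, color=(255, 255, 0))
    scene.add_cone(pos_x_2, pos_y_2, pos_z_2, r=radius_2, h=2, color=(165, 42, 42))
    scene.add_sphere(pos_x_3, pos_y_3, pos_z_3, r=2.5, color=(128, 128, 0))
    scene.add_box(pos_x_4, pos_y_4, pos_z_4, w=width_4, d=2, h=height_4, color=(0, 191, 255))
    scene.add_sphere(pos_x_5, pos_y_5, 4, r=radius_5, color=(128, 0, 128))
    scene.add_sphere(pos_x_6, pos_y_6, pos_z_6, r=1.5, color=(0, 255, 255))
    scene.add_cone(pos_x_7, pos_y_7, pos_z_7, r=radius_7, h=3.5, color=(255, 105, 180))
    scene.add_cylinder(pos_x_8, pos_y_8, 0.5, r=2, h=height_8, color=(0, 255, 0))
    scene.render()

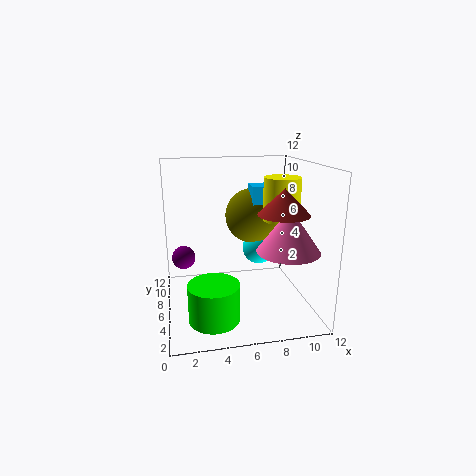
pos_x_1 = 9.5; pos_y_1 = 5.5; pos_z_1 = 7.5; radius_1 = 1.5; pos_x_2 = 9; pos_y_2 = 3.5; pos_z_2 = 8.5; radius_2 = 2; pos_x_3 = 8; pos_y_3 = 9; pos_z_3 = 7; pos_x_4 = 7.5; pos_y_4 = 7; pos_z_4 = 8; width_4 = 2; height_4 = 2; pos_x_5 = 1.5; pos_y_5 = 7.5; radius_5 = 1; pos_x_6 = 8.5; pos_y_6 = 8.5; pos_z_6 = 4; pos_x_7 = 9.5; pos_y_7 = 3.5; pos_z_7 = 5.5; radius_7 = 2.5; pos_x_8 = 3.5; pos_y_8 = 3; height_8 = 3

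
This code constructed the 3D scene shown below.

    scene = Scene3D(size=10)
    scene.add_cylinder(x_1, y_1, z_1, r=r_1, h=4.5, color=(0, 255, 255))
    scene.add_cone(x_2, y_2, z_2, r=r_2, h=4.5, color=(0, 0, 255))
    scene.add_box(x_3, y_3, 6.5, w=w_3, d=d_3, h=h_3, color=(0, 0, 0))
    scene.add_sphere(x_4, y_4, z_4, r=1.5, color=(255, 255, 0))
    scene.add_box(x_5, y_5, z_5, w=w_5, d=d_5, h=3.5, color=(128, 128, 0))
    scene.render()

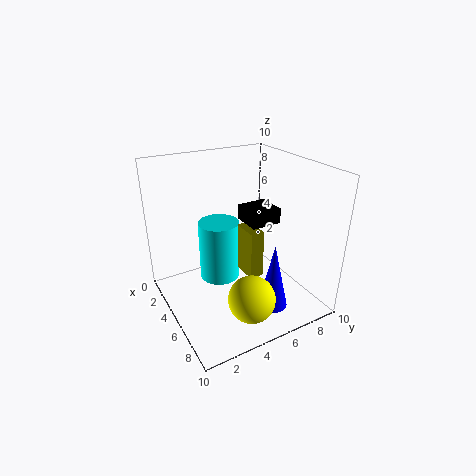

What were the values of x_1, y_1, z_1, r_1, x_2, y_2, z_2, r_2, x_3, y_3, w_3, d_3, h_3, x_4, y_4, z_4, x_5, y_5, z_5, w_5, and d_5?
x_1 = 3
y_1 = 4.5
z_1 = 1
r_1 = 1.5
x_2 = 8
y_2 = 6
z_2 = 1
r_2 = 1
x_3 = 5
y_3 = 5
w_3 = 2
d_3 = 2
h_3 = 1
x_4 = 8.5
y_4 = 4
z_4 = 2.5
x_5 = 4
y_5 = 5.5
z_5 = 2
w_5 = 2
d_5 = 1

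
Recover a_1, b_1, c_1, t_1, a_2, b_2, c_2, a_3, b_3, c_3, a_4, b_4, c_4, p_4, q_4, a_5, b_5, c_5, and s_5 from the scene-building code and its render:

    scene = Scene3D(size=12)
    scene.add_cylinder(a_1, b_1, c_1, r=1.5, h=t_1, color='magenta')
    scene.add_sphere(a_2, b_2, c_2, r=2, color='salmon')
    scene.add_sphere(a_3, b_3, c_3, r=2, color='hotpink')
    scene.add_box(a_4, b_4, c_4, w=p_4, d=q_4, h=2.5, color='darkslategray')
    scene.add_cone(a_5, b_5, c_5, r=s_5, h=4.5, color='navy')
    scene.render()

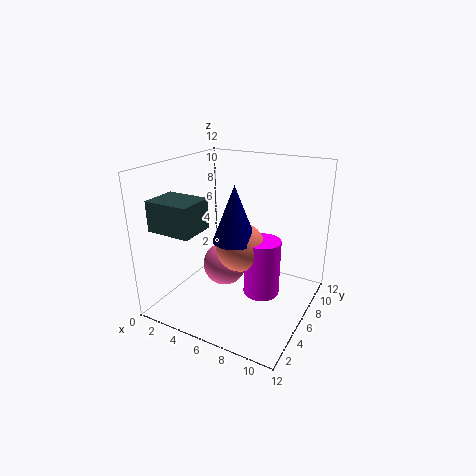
a_1 = 8.25, b_1 = 6, c_1 = 1.5, t_1 = 4.75, a_2 = 6.5, b_2 = 5.5, c_2 = 5.5, a_3 = 3.75, b_3 = 7.5, c_3 = 2.25, a_4 = 0.25, b_4 = 1.75, c_4 = 7, p_4 = 3.75, q_4 = 3, a_5 = 6.25, b_5 = 5, c_5 = 6.25, s_5 = 1.75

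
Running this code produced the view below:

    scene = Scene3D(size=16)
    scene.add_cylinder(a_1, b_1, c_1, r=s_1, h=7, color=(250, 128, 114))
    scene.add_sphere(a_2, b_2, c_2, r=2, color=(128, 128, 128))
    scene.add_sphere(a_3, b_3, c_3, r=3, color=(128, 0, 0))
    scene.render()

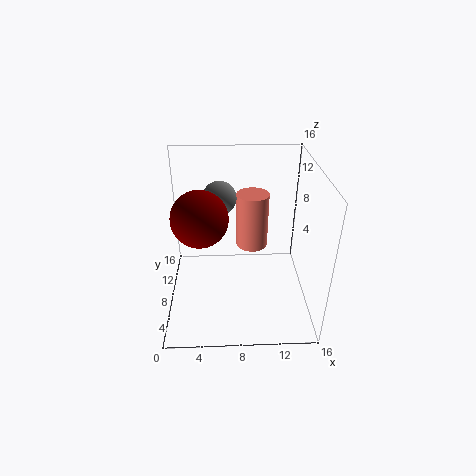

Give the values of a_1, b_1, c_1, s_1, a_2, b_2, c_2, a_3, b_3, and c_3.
a_1 = 10, b_1 = 13, c_1 = 4, s_1 = 2, a_2 = 6, b_2 = 12, c_2 = 11, a_3 = 4, b_3 = 7, c_3 = 11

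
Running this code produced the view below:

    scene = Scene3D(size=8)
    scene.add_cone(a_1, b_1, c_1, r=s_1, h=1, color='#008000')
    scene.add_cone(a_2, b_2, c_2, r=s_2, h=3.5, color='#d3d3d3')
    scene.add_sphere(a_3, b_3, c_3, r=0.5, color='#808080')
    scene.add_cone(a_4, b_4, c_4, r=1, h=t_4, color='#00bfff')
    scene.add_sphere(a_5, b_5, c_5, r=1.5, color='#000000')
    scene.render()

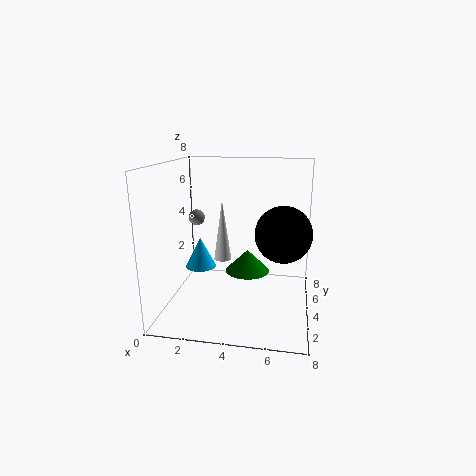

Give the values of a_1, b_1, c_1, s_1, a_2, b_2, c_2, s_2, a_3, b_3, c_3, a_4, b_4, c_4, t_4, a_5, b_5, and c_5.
a_1 = 5; b_1 = 1; c_1 = 3.5; s_1 = 1; a_2 = 3; b_2 = 4.5; c_2 = 2.5; s_2 = 0.5; a_3 = 1; b_3 = 6; c_3 = 4.5; a_4 = 1; b_4 = 6.5; c_4 = 1; t_4 = 2; a_5 = 6.5; b_5 = 3.5; c_5 = 4.5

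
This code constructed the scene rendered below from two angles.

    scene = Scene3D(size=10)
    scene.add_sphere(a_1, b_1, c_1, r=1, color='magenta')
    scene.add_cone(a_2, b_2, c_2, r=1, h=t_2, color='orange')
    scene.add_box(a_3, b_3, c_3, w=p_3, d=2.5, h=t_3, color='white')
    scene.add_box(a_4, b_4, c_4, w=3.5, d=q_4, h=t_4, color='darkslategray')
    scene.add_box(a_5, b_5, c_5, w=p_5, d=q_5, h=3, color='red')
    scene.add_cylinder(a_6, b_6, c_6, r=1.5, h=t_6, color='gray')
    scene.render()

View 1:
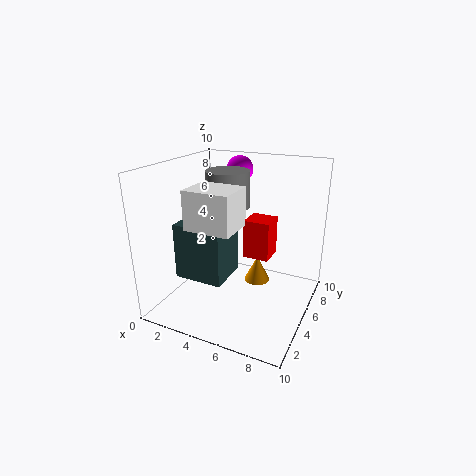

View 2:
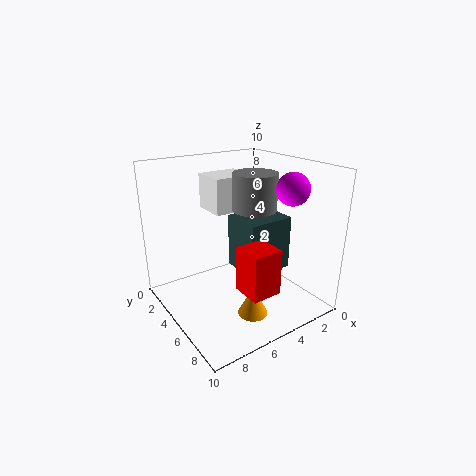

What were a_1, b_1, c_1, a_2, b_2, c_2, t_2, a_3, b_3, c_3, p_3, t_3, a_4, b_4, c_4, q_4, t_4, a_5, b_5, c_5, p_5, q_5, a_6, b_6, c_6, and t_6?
a_1 = 3.5
b_1 = 8.5
c_1 = 9
a_2 = 5.5
b_2 = 7.5
c_2 = 0.5
t_2 = 2
a_3 = 3
b_3 = 1.5
c_3 = 6.5
p_3 = 3
t_3 = 2.5
a_4 = 1
b_4 = 3
c_4 = 2
q_4 = 3
t_4 = 4
a_5 = 4.5
b_5 = 7
c_5 = 2.5
p_5 = 2
q_5 = 2
a_6 = 4
b_6 = 5.5
c_6 = 7
t_6 = 2.5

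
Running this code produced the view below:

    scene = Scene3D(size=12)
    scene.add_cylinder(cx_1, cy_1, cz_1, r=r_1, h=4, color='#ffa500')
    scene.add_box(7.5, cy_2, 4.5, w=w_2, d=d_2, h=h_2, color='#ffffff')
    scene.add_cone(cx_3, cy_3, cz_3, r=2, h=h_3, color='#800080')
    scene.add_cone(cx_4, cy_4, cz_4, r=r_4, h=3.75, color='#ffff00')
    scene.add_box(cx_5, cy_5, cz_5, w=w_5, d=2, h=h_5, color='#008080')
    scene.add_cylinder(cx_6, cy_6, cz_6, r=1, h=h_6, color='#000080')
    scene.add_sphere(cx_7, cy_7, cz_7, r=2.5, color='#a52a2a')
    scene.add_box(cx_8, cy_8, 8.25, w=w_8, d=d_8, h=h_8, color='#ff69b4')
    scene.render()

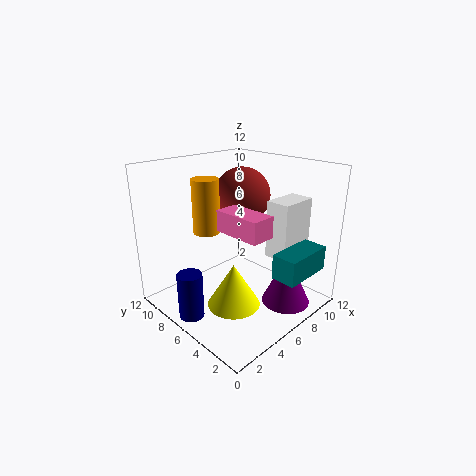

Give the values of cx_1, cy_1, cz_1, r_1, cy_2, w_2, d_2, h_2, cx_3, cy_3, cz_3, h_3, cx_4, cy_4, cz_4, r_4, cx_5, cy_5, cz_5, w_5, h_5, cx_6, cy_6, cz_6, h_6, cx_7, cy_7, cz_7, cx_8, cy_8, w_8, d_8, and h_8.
cx_1 = 2.75
cy_1 = 6
cz_1 = 7.5
r_1 = 1
cy_2 = 2.25
w_2 = 3.25
d_2 = 2
h_2 = 4.75
cx_3 = 8
cy_3 = 2.25
cz_3 = 0.75
h_3 = 4.25
cx_4 = 5
cy_4 = 5.5
cz_4 = 0.25
r_4 = 2.25
cx_5 = 6
cy_5 = 0.25
cz_5 = 3.75
w_5 = 4.25
h_5 = 2
cx_6 = 1.25
cy_6 = 6.5
cz_6 = 0.5
h_6 = 3.75
cx_7 = 8.5
cy_7 = 8
cz_7 = 8.75
cx_8 = 2.25
cy_8 = 0.75
w_8 = 1.75
d_8 = 3.5
h_8 = 1.5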